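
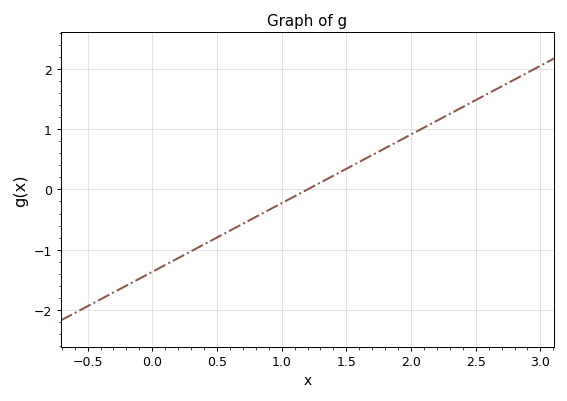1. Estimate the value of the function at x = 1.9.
0.798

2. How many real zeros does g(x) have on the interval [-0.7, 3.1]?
1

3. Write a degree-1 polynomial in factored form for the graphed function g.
y = 1.14(x - 1.2)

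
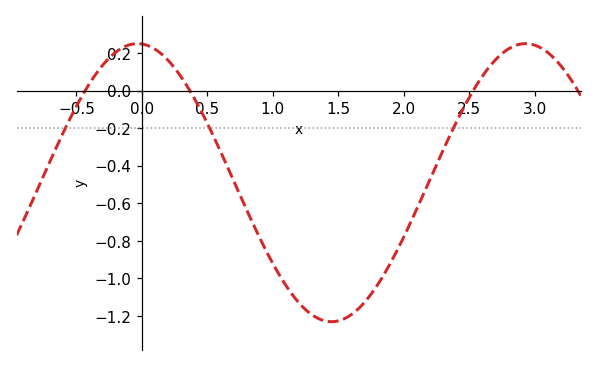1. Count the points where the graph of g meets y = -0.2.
3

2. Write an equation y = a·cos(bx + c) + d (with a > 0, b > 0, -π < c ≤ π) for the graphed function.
y = 0.74cos(2.12x + 0.07) - 0.49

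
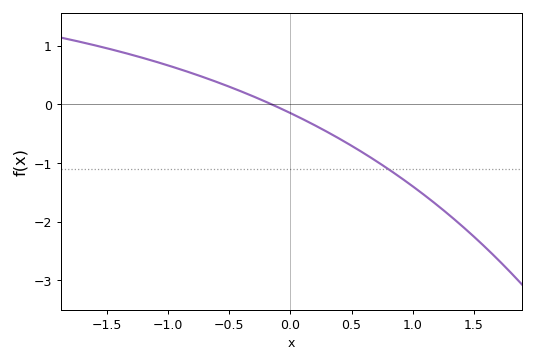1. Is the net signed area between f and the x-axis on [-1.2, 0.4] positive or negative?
positive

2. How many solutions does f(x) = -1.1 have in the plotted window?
1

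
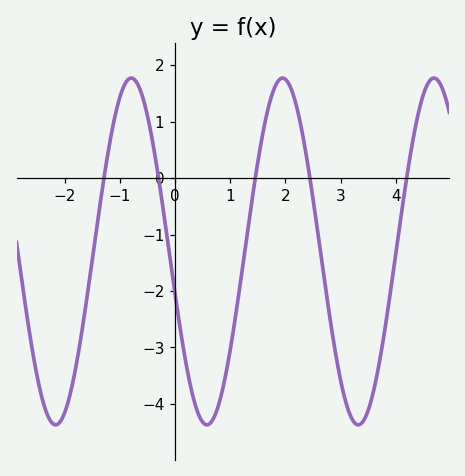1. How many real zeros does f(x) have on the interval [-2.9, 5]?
5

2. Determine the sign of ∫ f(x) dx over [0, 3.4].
negative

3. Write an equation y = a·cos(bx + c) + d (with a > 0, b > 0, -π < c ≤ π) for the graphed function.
y = 3.07cos(2.3x + 1.8) - 1.3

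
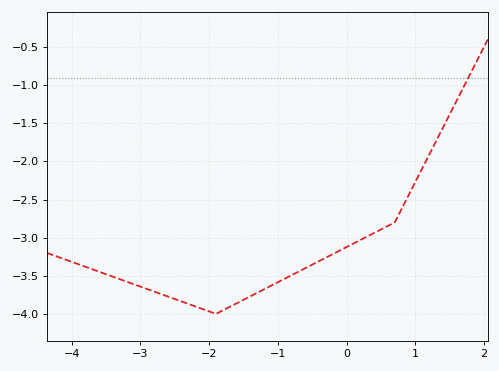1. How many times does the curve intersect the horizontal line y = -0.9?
1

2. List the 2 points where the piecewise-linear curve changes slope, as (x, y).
(-1.9, -4); (0.7, -2.8)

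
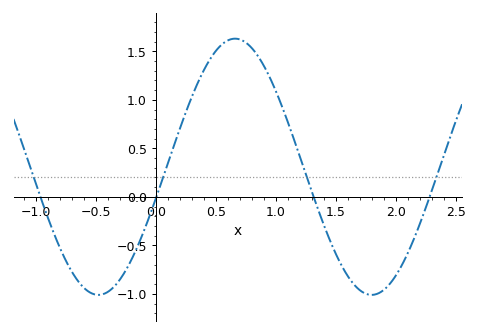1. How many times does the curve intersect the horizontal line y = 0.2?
4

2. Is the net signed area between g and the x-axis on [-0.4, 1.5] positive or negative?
positive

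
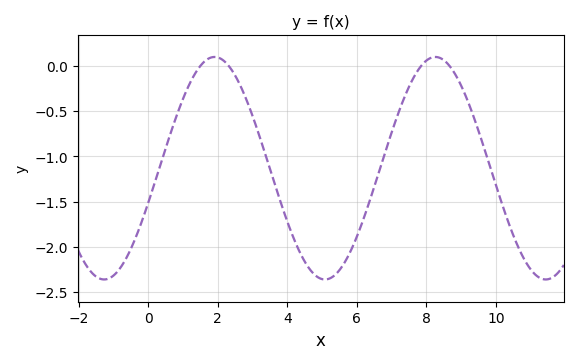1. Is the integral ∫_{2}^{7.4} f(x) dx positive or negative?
negative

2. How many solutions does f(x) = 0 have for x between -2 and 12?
4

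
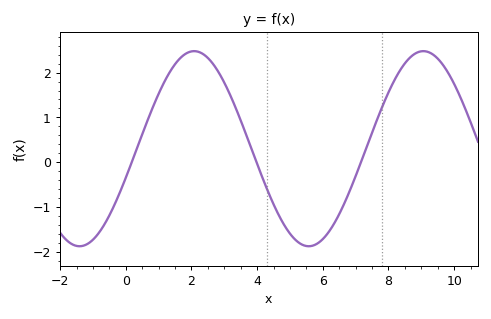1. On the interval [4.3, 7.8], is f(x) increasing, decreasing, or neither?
neither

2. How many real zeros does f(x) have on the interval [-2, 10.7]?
3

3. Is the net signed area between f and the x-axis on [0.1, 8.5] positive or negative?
positive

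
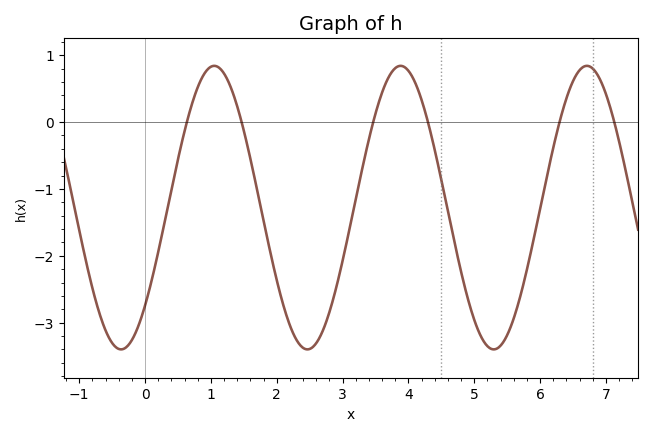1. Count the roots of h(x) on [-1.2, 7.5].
6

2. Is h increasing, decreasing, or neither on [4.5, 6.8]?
neither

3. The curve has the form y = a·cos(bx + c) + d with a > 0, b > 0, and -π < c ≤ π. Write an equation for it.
y = 2.12cos(2.22x - 2.33) - 1.28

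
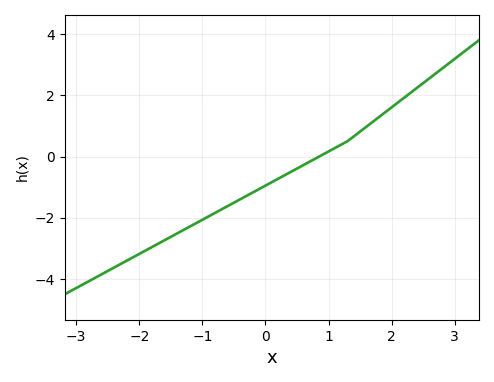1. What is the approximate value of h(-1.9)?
-3.07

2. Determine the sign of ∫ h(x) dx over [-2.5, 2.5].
negative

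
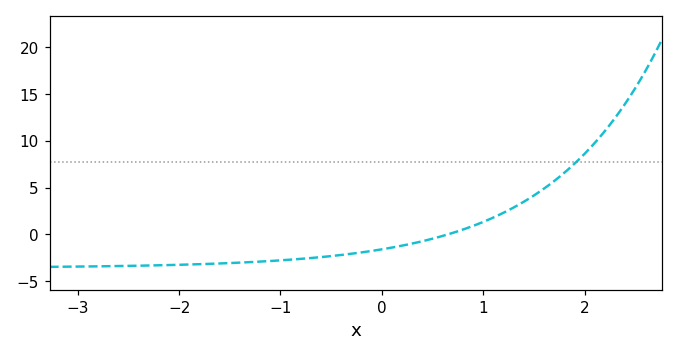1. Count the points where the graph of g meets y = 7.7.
1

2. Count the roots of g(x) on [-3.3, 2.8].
1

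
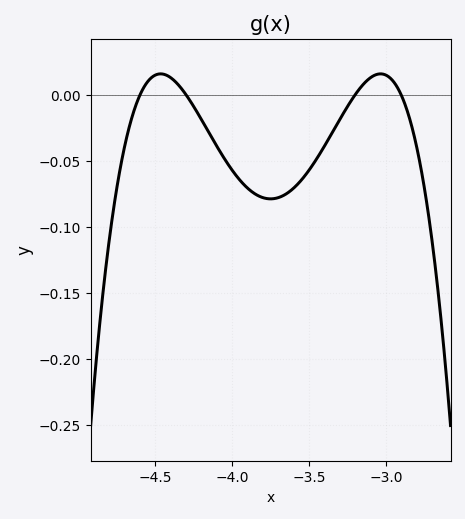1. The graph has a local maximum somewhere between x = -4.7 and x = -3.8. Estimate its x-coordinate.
-4.47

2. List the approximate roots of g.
-4.6, -4.3, -3.2, -2.9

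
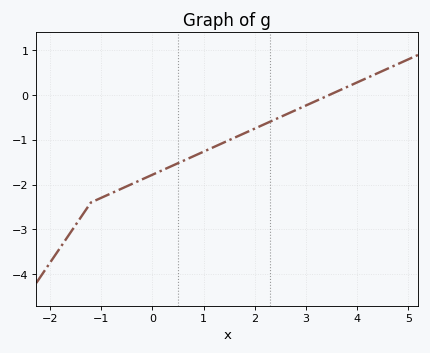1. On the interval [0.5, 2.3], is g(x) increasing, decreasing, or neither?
increasing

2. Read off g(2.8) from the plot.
-0.334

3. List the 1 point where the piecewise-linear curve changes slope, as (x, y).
(-1.2, -2.4)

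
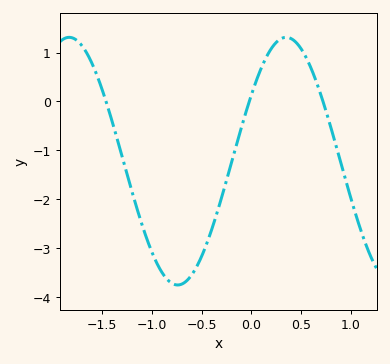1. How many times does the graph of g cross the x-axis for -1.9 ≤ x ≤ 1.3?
3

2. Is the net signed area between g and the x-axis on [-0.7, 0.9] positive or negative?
negative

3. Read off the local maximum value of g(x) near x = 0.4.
1.31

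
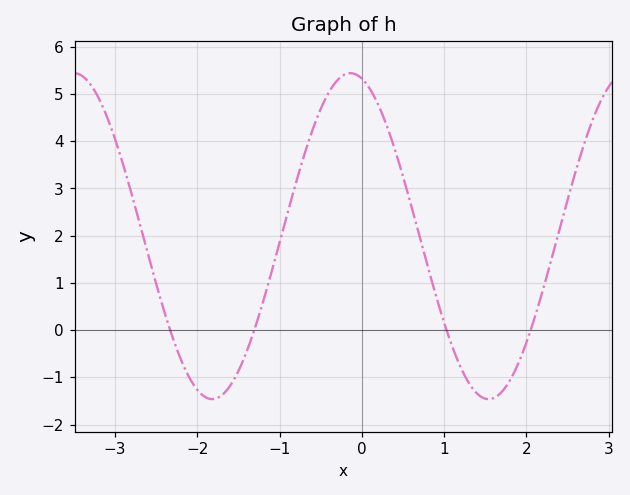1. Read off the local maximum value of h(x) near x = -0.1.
5.4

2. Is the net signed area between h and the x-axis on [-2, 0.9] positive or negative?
positive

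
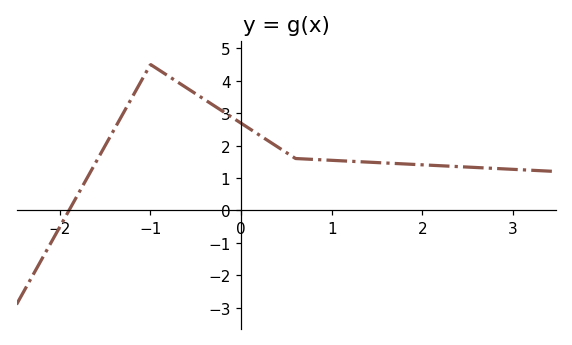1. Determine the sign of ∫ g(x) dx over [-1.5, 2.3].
positive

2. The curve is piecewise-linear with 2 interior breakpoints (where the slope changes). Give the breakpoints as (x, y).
(-1, 4.5); (0.6, 1.6)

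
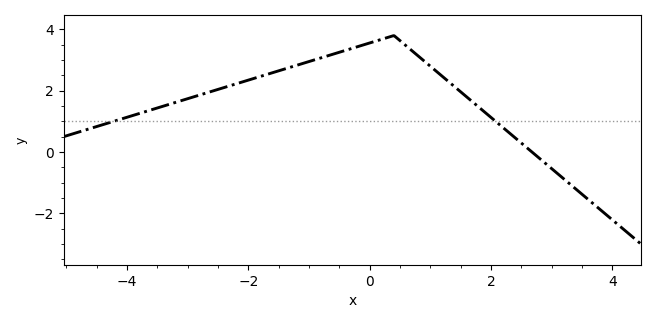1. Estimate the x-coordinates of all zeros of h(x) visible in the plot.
2.67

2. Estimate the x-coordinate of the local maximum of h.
0.397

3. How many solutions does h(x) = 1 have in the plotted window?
2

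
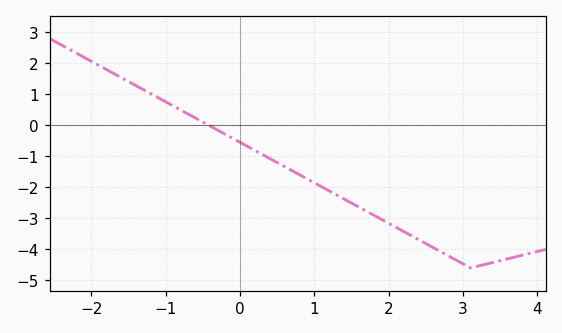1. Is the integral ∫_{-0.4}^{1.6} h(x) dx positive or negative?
negative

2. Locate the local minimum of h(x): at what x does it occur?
3.1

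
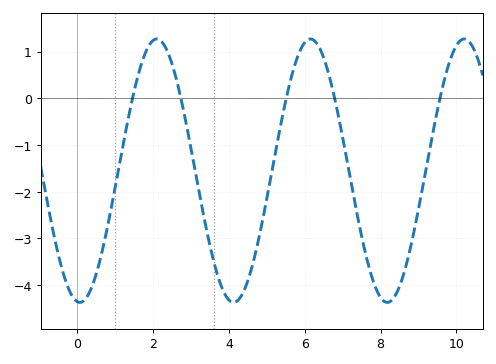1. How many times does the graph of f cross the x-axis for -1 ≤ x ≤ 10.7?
5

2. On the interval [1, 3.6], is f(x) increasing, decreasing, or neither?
neither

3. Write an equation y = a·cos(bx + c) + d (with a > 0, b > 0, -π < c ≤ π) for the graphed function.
y = 2.82cos(1.6x + 3) - 1.55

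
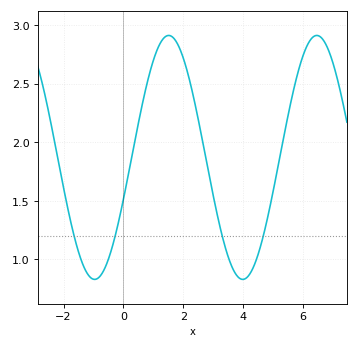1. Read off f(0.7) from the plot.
2.4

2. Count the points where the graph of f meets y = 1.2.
4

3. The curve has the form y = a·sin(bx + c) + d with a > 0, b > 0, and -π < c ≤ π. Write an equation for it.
y = 1.04sin(1.3x - 0.35) + 1.87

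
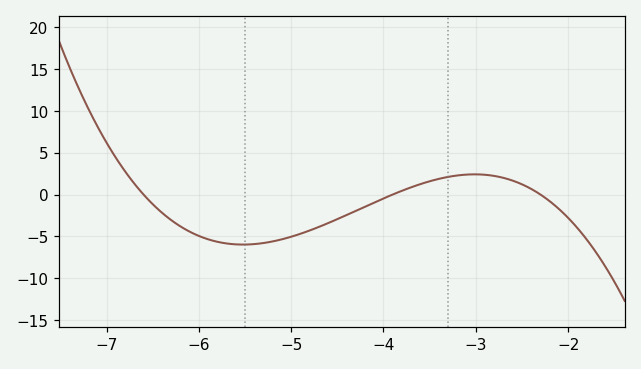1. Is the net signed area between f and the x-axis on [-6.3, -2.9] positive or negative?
negative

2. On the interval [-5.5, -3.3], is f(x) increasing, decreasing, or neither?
increasing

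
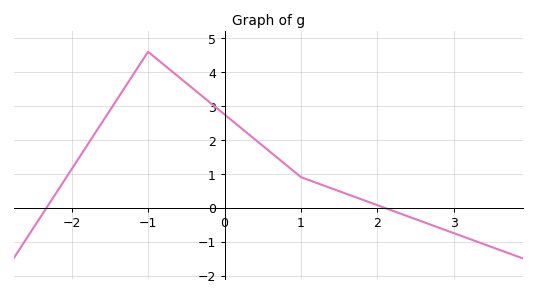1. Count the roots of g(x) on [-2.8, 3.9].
2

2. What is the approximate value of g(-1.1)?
4.25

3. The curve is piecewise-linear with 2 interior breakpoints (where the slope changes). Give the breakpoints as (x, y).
(-1, 4.6); (1, 0.9)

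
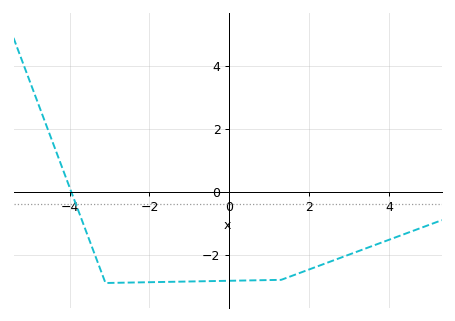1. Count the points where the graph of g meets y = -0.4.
1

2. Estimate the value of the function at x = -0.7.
-2.8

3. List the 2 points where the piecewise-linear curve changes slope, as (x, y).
(-3.1, -2.9); (1.3, -2.8)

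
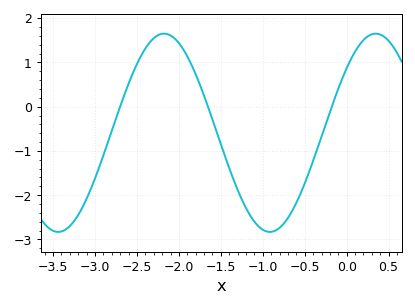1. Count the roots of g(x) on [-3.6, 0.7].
3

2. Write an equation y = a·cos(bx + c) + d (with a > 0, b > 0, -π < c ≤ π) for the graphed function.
y = 2.24cos(2.5x - 0.86) - 0.59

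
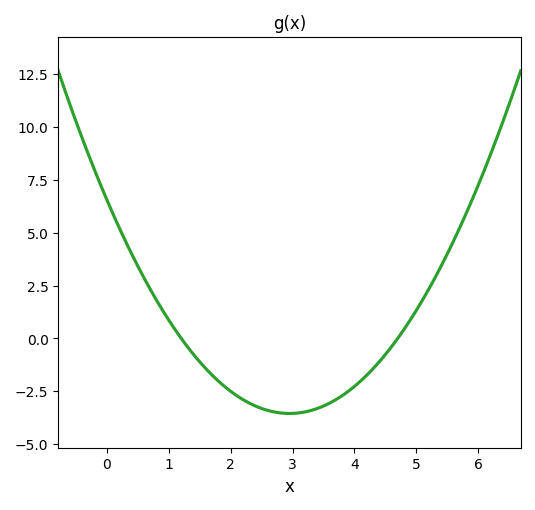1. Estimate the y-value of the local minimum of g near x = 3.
-3.6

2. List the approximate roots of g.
1.2, 4.7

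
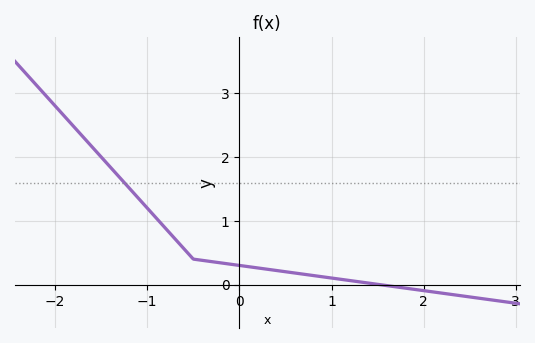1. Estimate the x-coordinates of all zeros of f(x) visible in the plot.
1.52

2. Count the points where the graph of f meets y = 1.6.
1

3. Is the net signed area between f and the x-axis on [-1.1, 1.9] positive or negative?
positive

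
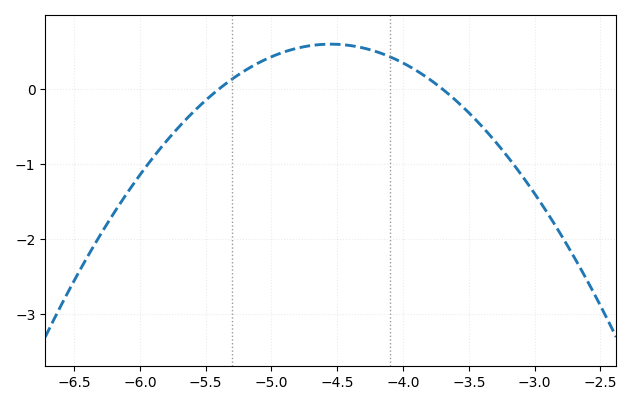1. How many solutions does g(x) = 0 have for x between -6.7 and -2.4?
2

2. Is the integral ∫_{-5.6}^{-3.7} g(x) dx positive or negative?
positive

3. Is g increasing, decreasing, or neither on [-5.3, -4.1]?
neither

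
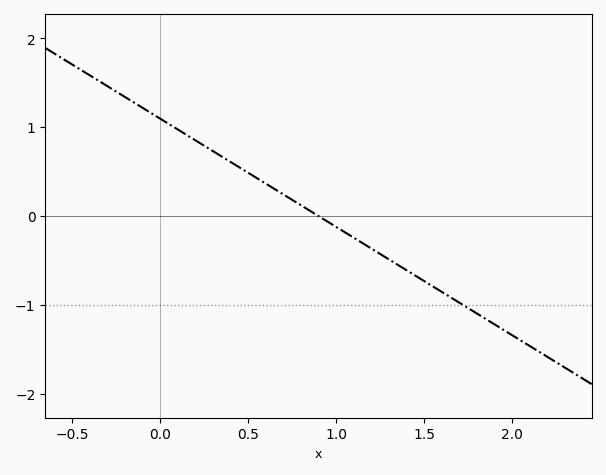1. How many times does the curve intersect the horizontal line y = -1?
1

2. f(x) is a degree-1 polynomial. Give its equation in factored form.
y = -1.22(x - 0.9)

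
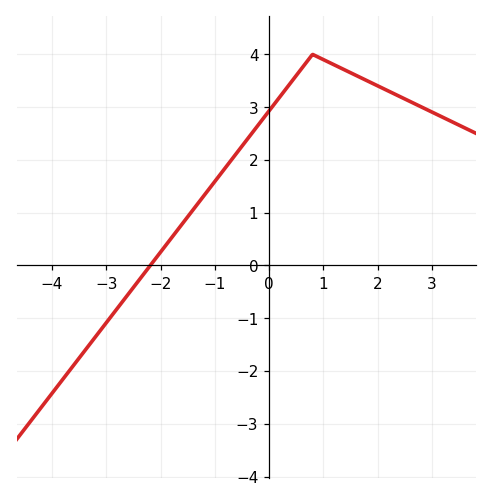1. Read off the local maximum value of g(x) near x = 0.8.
4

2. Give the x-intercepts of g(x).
-2.2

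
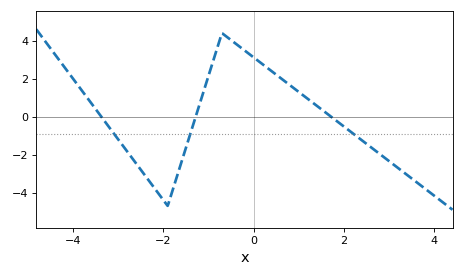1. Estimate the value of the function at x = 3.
-2.34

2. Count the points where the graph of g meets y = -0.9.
3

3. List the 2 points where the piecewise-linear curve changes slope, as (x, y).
(-1.9, -4.7); (-0.7, 4.4)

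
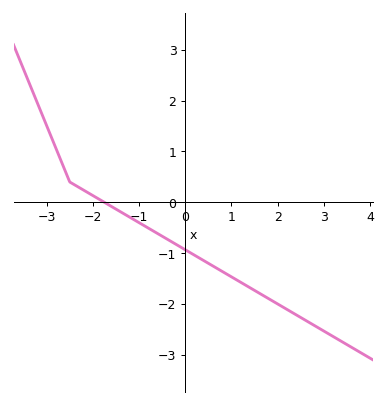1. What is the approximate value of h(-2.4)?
0.347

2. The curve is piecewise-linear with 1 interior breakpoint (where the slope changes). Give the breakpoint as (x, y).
(-2.5, 0.4)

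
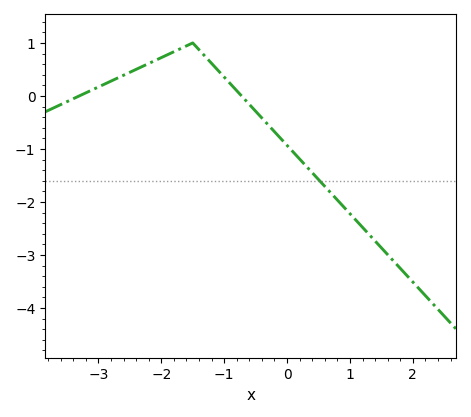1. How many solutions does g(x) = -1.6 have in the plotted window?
1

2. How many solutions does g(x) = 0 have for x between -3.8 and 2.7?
2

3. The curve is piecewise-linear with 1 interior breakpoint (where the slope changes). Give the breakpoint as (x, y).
(-1.5, 1)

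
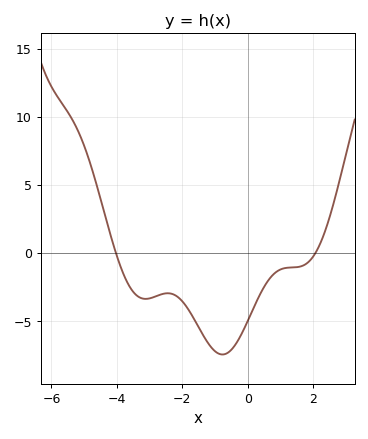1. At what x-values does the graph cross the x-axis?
-4.03, 2.07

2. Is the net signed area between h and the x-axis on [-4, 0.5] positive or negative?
negative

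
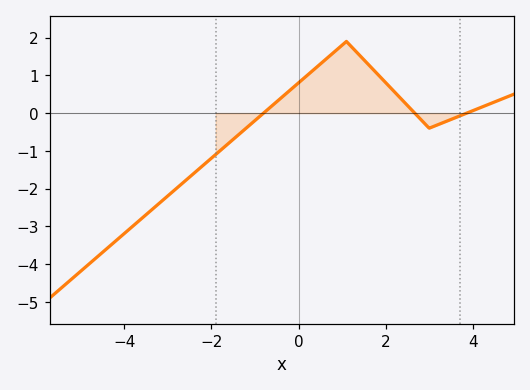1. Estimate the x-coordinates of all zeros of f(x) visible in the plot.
-0.804, 2.67, 3.86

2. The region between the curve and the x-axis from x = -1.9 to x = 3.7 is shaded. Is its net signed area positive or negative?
positive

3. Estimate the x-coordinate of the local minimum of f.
3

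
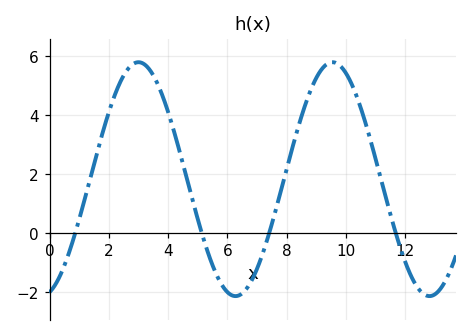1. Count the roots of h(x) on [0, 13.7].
4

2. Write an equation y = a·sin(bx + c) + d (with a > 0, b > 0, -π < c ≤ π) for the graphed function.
y = 3.97sin(0.96x - 1.3) + 1.82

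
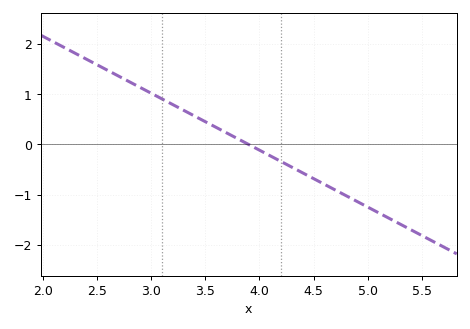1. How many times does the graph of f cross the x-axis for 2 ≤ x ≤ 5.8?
1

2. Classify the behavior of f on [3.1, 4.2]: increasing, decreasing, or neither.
decreasing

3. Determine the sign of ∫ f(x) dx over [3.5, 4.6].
negative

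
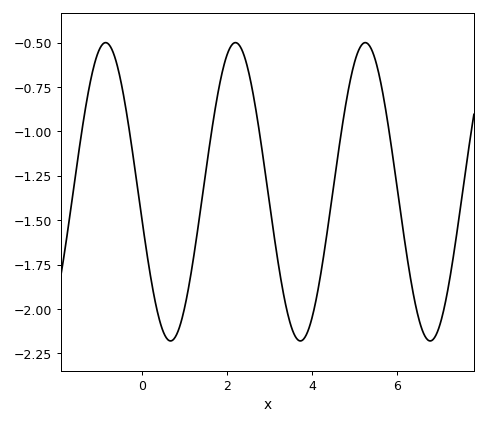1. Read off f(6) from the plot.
-1.32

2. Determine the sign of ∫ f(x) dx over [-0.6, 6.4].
negative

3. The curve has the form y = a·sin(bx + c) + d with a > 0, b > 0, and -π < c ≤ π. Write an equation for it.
y = 0.84sin(2.1x - 3) - 1.34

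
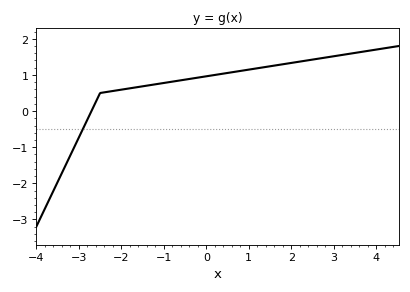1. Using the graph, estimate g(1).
1.1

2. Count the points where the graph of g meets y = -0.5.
1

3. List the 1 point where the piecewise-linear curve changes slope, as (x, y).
(-2.5, 0.5)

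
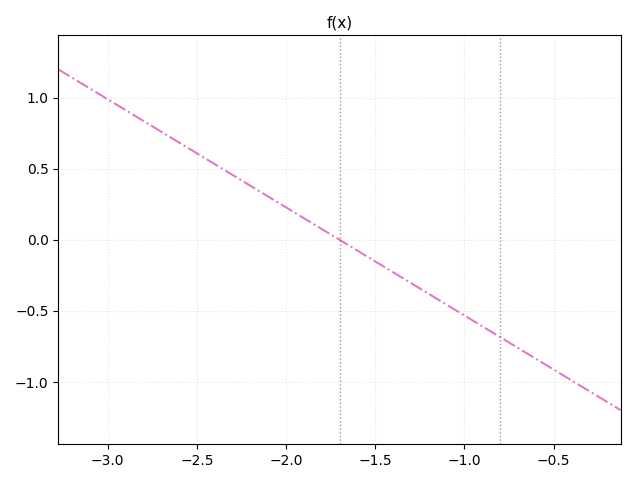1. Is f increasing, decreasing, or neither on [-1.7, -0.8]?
decreasing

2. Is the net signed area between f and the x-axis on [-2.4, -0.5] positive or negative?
negative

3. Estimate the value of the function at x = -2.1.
0.3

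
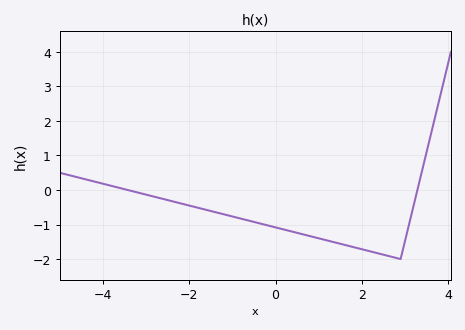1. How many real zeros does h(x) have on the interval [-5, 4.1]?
2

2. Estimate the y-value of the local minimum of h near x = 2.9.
-2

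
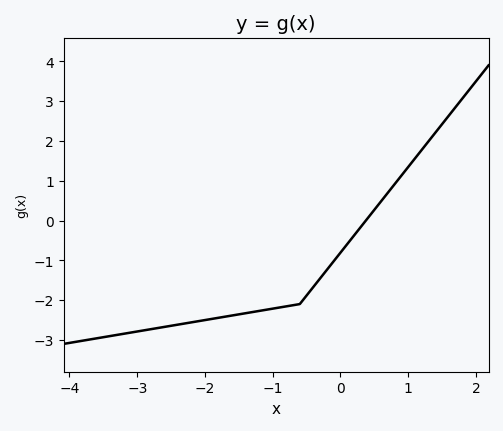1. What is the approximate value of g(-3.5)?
-2.93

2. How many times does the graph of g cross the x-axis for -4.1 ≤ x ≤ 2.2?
1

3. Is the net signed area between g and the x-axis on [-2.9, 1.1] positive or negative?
negative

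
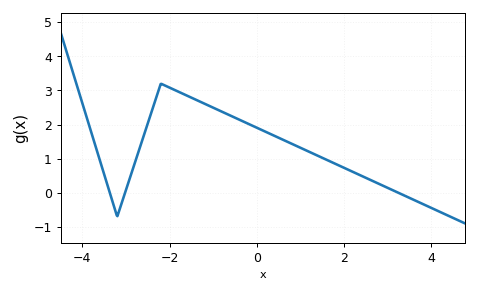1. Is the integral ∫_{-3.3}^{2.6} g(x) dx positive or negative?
positive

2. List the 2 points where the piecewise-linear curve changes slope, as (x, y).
(-3.2, -0.7); (-2.2, 3.2)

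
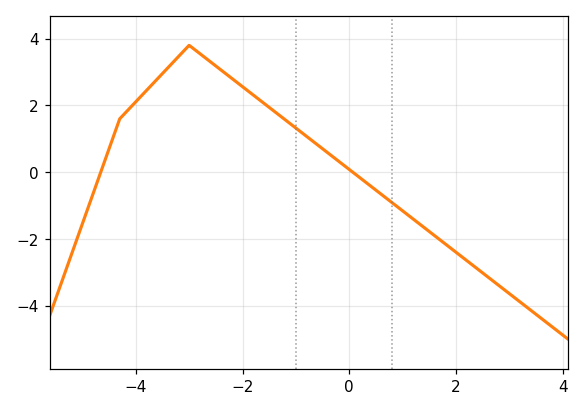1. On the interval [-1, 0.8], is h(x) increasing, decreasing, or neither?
decreasing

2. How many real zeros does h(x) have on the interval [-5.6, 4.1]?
2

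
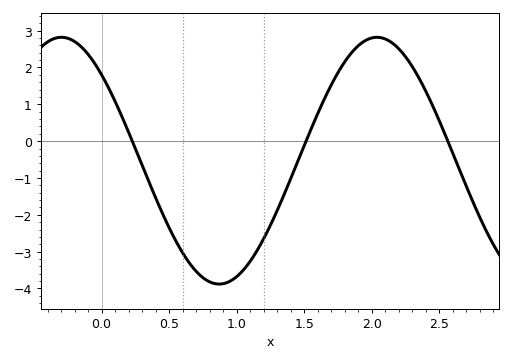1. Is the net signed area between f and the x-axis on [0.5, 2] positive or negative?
negative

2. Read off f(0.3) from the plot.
-0.7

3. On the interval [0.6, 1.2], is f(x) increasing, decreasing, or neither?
neither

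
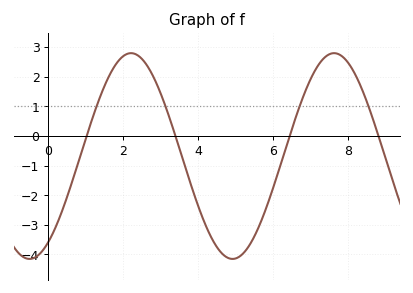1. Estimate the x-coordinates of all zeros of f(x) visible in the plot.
1.02, 3.39, 6.44, 8.81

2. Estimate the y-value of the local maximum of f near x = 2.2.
2.79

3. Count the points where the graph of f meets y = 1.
4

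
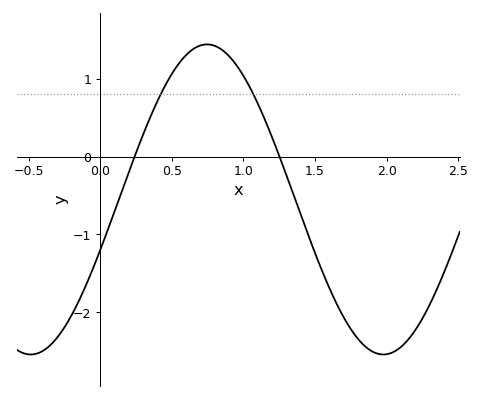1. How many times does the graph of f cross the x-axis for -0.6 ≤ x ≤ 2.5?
2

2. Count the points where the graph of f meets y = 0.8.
2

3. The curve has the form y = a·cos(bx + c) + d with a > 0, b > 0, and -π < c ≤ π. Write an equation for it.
y = 1.99cos(2.55x - 1.9) - 0.55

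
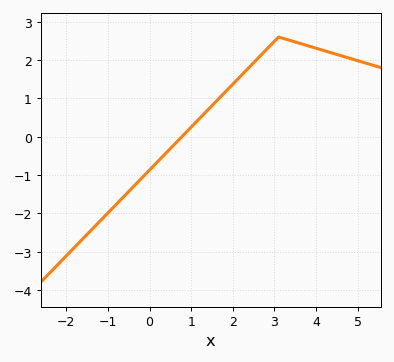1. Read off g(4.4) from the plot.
2.18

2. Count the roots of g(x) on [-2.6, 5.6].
1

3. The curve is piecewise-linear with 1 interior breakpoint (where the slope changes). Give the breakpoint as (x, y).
(3.1, 2.6)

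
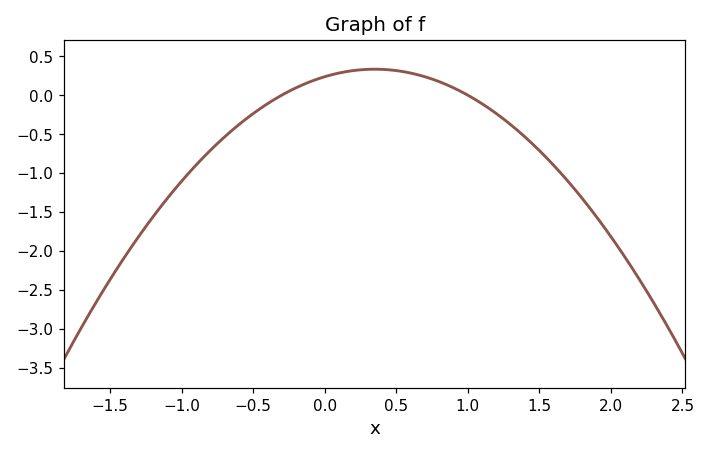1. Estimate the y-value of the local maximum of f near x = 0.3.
0.334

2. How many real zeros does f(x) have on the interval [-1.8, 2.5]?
2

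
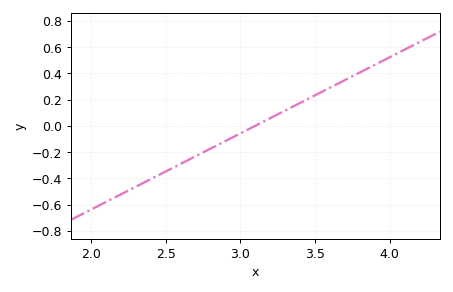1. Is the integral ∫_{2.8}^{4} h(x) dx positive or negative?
positive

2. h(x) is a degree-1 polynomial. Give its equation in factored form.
y = 0.58(x - 3.1)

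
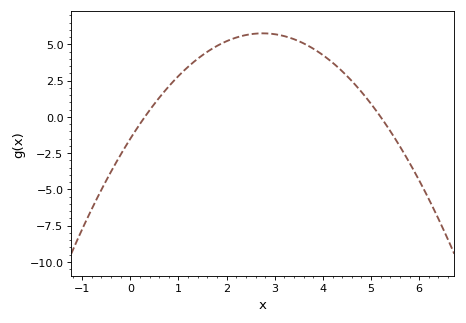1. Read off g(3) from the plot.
5.7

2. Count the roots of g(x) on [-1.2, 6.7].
2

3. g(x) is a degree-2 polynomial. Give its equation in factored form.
y = -0.96(x - 0.3)(x - 5.2)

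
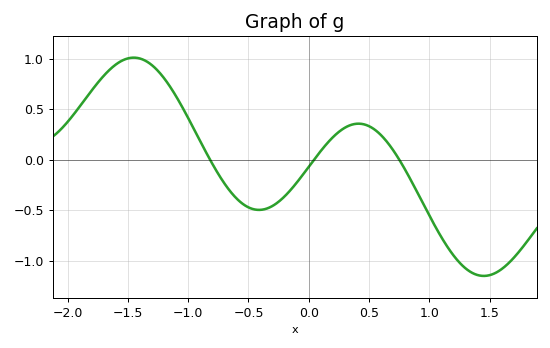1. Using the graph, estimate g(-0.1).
-0.25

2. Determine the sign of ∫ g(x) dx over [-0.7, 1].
negative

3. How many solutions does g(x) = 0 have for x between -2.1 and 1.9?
3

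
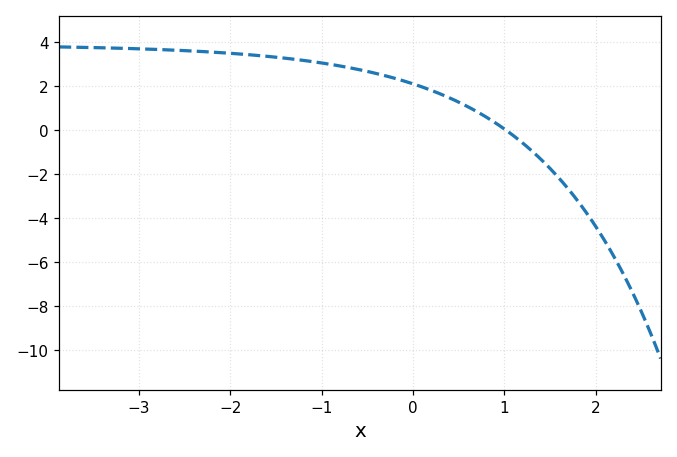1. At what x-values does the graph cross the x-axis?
1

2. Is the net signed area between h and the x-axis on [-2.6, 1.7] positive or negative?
positive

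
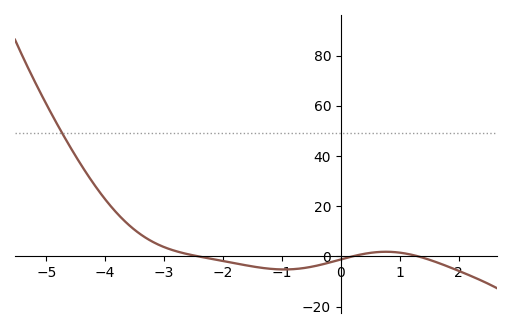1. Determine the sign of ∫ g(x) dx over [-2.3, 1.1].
negative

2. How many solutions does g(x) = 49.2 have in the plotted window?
1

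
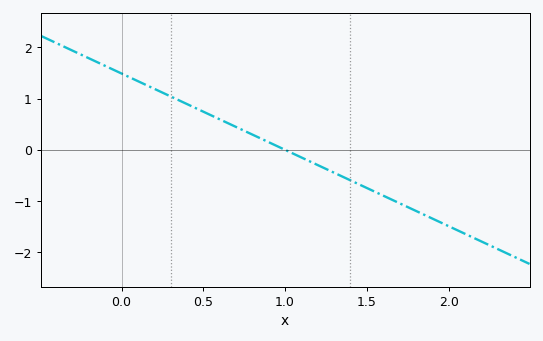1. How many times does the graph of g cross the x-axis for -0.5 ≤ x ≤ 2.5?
1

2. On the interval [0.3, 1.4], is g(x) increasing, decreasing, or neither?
decreasing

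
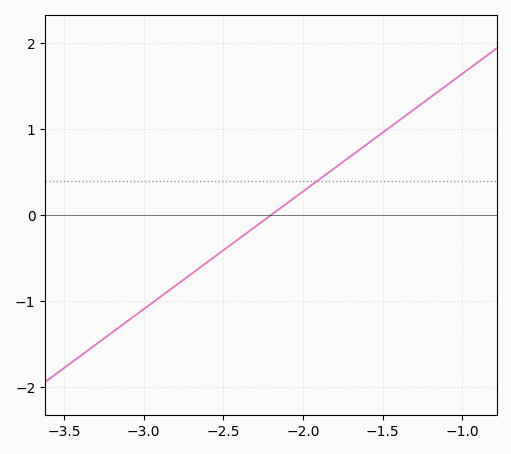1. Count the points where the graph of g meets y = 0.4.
1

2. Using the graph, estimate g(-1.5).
0.959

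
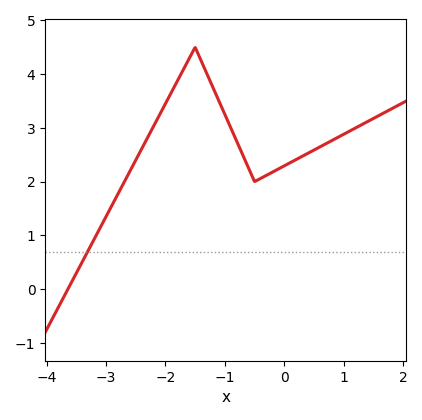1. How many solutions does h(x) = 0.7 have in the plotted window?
1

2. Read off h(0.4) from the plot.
2.5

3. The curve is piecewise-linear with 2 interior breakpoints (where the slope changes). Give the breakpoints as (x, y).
(-1.5, 4.5); (-0.5, 2)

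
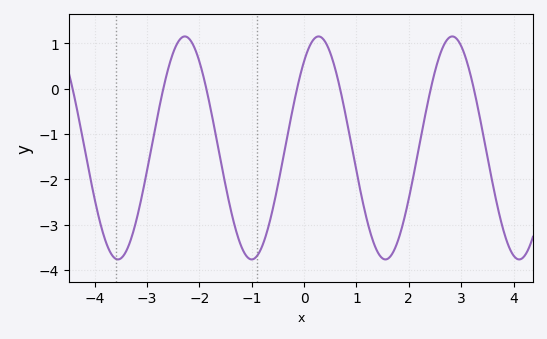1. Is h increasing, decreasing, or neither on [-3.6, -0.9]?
neither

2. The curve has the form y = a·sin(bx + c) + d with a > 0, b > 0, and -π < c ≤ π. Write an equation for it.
y = 2.46sin(2.46x + 0.892) - 1.31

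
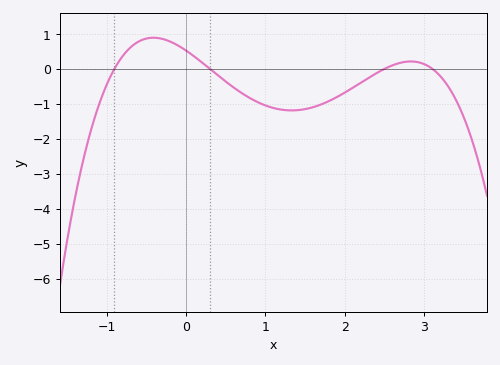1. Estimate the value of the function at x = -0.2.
0.8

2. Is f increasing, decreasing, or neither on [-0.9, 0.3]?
neither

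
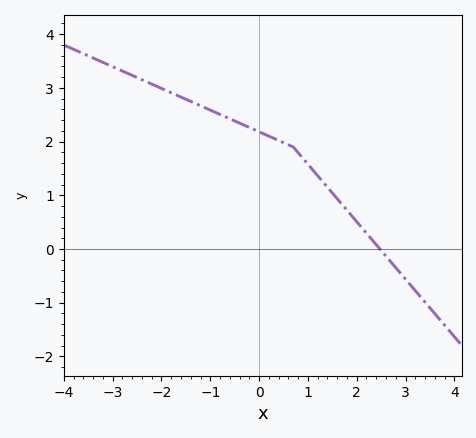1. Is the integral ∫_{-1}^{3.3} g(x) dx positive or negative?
positive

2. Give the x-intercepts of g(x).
2.47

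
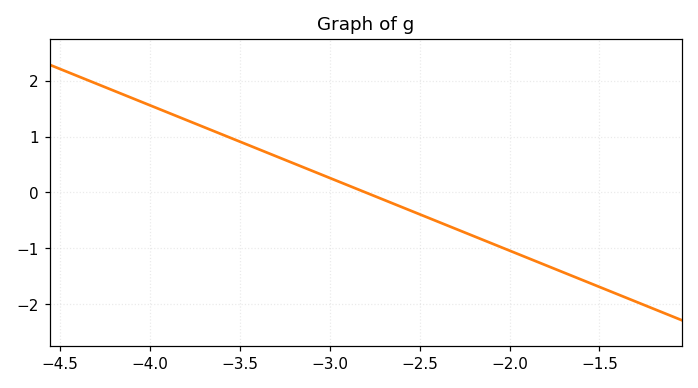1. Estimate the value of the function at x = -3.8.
1.3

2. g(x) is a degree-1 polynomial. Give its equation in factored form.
y = -1.3(x + 2.8)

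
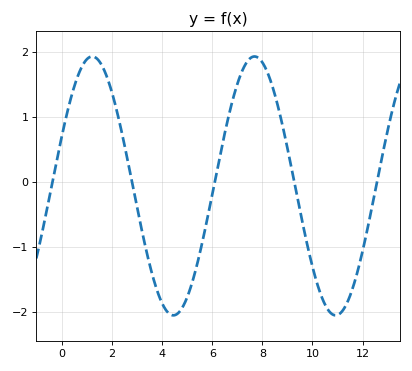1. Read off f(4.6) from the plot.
-2.03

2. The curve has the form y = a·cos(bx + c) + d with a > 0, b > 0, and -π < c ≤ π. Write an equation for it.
y = 1.99cos(0.97x - 1.17) - 0.06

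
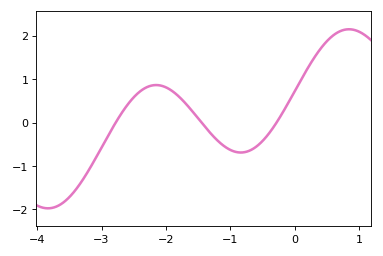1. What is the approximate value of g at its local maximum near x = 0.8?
2.2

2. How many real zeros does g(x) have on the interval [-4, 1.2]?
3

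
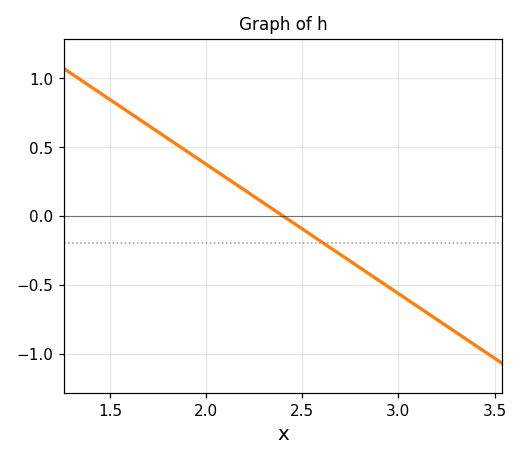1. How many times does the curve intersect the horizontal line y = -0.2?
1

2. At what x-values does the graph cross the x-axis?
2.4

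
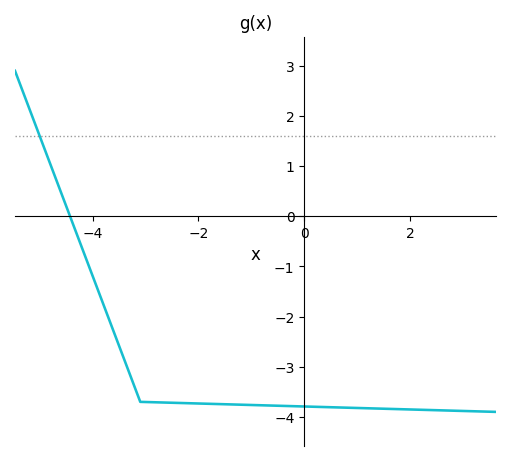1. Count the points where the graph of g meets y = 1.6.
1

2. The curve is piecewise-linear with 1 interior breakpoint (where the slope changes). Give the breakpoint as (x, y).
(-3.1, -3.7)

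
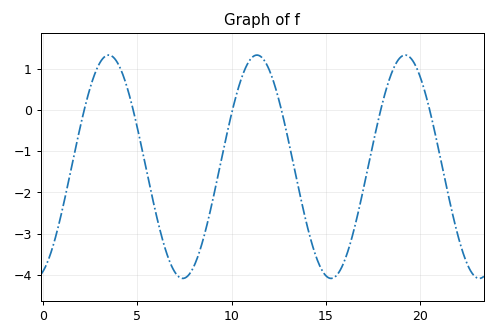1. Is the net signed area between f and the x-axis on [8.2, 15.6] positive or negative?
negative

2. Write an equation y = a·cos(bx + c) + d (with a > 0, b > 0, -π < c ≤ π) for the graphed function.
y = 2.71cos(0.8x - 2.79) - 1.38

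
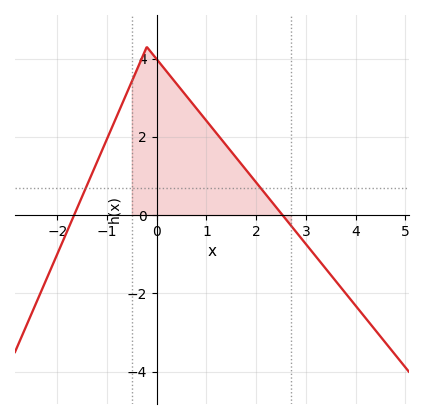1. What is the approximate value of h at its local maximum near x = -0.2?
4.3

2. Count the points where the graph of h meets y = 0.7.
2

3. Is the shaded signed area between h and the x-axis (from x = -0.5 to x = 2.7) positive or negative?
positive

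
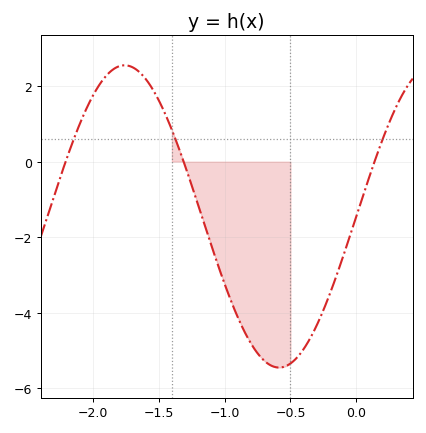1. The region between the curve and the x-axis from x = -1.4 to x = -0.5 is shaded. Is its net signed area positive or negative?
negative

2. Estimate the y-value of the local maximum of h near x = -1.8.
2.6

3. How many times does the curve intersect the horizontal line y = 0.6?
3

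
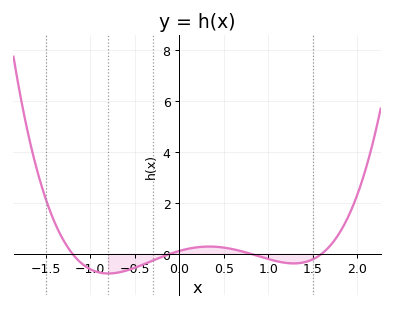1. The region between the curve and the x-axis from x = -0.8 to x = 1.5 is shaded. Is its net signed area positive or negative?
negative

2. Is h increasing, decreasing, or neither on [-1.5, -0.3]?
neither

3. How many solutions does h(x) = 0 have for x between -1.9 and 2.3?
4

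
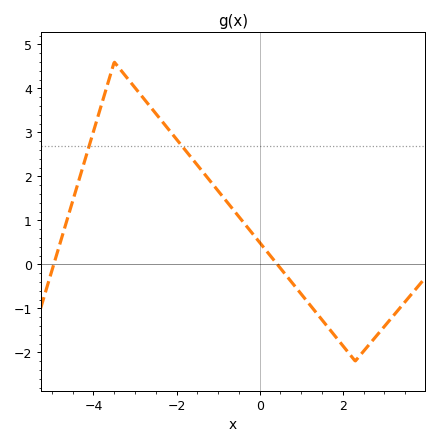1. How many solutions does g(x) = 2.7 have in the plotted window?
2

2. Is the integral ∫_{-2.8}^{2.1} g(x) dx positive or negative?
positive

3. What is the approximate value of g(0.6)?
-0.207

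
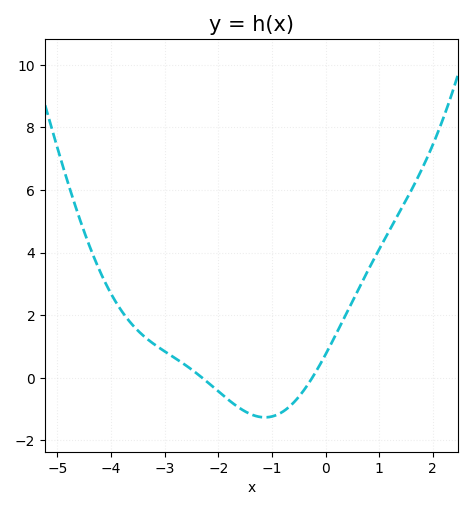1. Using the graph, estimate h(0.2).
1.41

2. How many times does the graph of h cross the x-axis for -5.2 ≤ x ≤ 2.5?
2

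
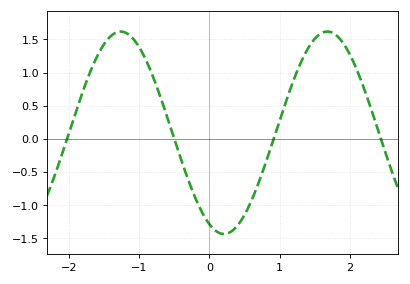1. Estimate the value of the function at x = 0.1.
-1.4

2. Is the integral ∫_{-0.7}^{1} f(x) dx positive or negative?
negative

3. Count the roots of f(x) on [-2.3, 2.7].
4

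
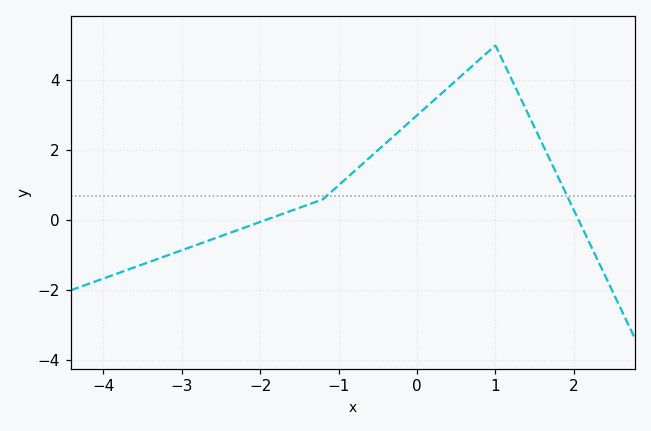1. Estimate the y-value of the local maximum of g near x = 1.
5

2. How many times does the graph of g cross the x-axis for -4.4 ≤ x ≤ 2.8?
2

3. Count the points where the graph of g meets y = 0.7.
2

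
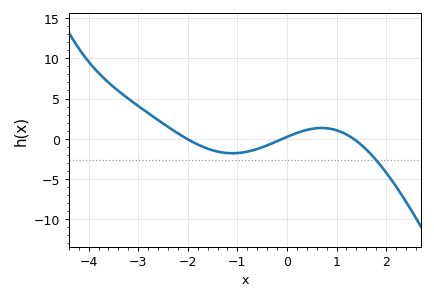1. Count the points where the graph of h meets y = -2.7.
1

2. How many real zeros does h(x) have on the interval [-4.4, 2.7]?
3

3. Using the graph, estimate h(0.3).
1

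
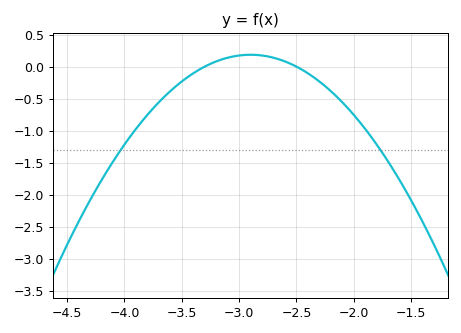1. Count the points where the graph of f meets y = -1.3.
2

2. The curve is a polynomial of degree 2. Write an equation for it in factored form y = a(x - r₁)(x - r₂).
y = -1.16(x + 3.3)(x + 2.5)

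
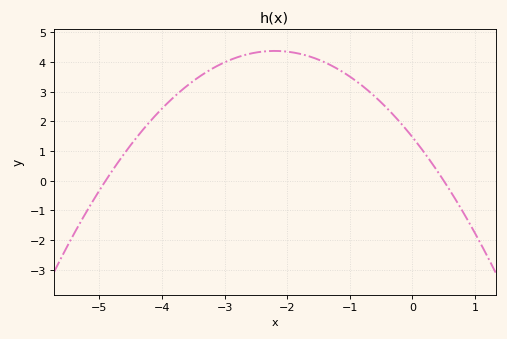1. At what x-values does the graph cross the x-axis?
-4.9, 0.5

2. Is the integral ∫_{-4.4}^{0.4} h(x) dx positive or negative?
positive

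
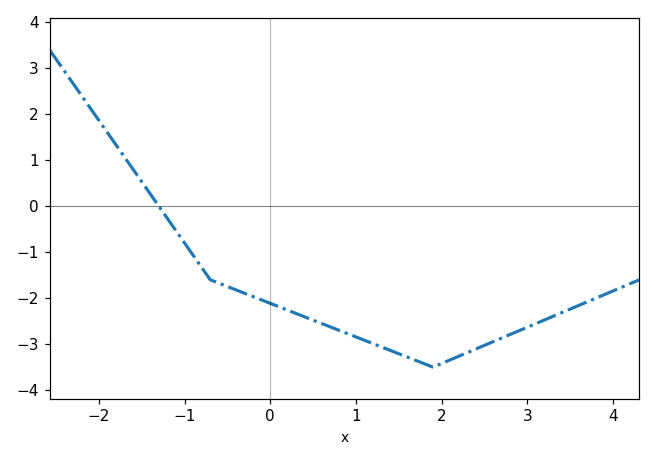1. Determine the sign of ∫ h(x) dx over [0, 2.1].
negative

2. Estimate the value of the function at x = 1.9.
-3.5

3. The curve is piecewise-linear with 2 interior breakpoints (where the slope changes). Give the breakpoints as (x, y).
(-0.7, -1.6); (1.9, -3.5)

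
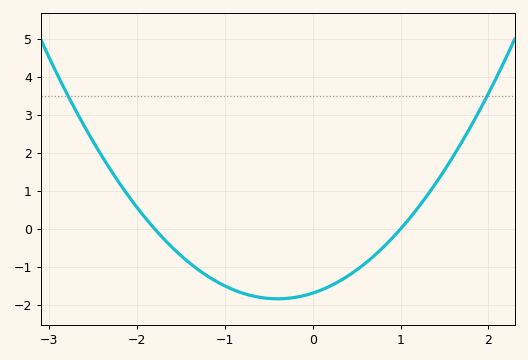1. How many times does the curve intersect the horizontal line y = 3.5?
2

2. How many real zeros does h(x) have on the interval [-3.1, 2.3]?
2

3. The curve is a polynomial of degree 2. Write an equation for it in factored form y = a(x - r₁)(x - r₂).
y = 0.94(x + 1.8)(x - 1)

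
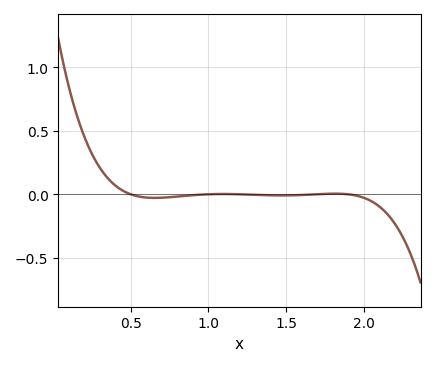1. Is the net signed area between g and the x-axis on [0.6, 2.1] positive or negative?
negative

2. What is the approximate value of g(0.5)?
0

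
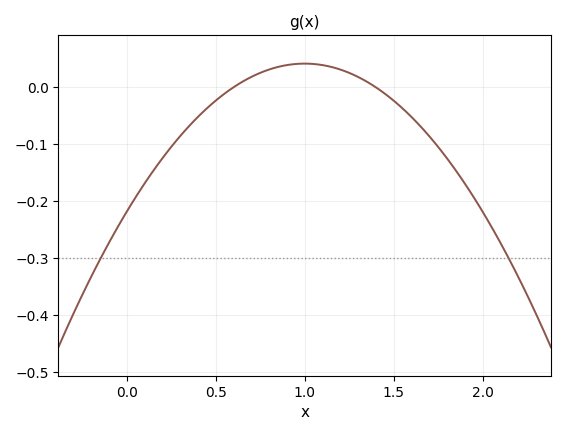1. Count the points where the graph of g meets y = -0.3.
2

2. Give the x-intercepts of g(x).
0.6, 1.4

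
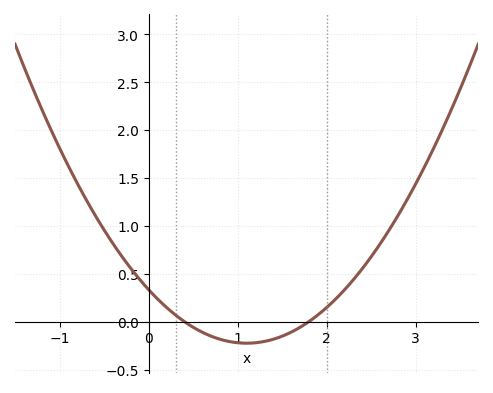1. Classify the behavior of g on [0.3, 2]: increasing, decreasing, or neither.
neither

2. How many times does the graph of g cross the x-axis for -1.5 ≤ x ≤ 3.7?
2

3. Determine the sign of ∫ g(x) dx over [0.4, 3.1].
positive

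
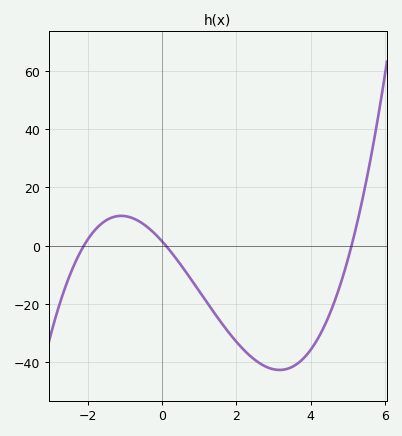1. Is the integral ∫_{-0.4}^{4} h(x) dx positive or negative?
negative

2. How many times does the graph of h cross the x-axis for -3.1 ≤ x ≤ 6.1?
3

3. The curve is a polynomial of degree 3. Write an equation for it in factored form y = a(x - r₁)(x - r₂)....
y = 1.37(x + 2.1)(x - 0.1)(x - 5.1)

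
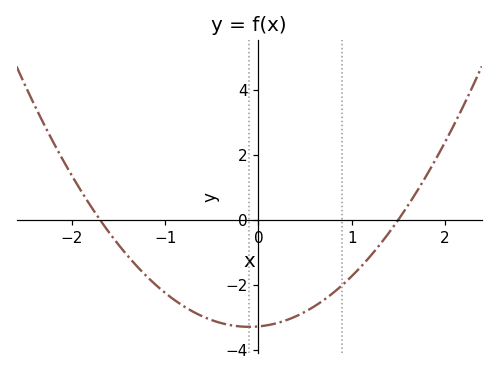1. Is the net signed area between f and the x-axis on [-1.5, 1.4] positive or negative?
negative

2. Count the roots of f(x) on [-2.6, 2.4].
2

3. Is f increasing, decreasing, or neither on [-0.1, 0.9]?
increasing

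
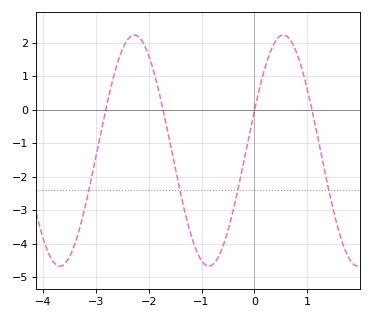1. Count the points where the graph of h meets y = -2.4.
4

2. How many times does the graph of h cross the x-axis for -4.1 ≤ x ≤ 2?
4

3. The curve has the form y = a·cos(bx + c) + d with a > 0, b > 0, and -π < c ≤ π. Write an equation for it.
y = 3.45cos(2.2x - 1.2) - 1.22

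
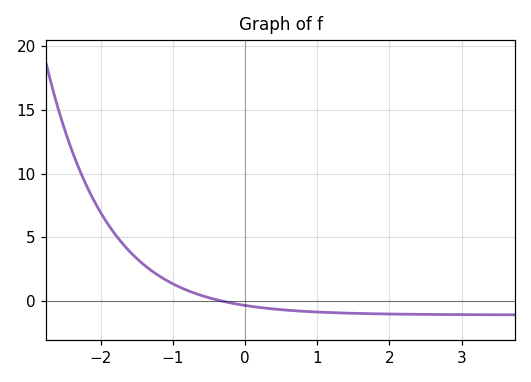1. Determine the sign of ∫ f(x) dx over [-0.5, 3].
negative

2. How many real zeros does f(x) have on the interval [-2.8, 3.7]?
1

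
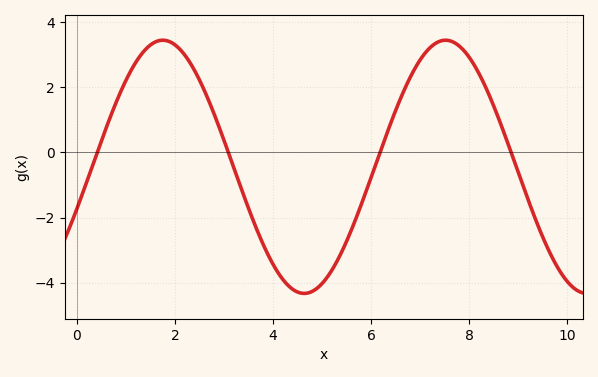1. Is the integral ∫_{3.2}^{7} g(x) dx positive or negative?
negative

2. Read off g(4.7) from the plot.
-4.32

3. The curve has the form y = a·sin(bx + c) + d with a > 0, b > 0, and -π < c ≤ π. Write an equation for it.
y = 3.89sin(1.09x - 0.34) - 0.44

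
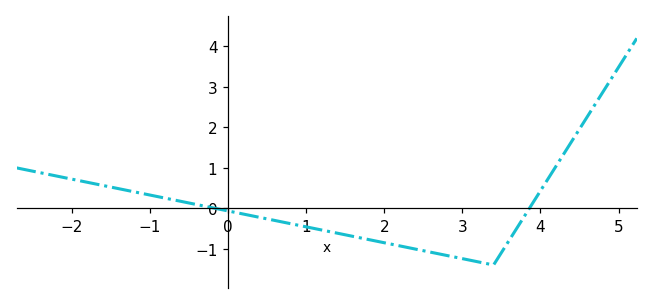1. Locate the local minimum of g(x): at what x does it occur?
3.4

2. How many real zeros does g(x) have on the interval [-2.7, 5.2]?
2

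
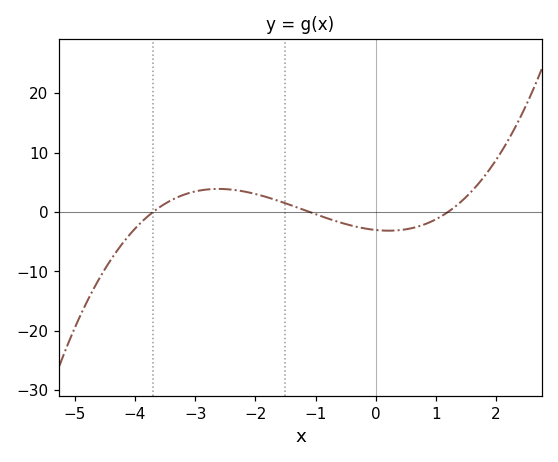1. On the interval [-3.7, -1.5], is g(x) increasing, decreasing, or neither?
neither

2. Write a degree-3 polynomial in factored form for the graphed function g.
y = 0.62(x + 3.7)(x + 1.1)(x - 1.2)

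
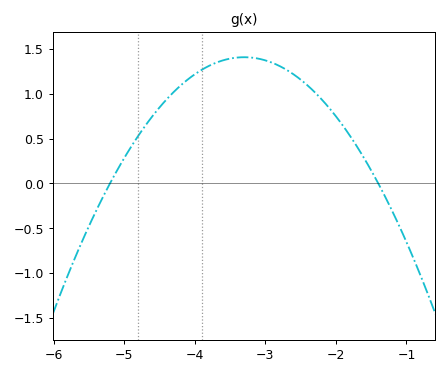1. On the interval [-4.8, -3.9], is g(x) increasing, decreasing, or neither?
increasing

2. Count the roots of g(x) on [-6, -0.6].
2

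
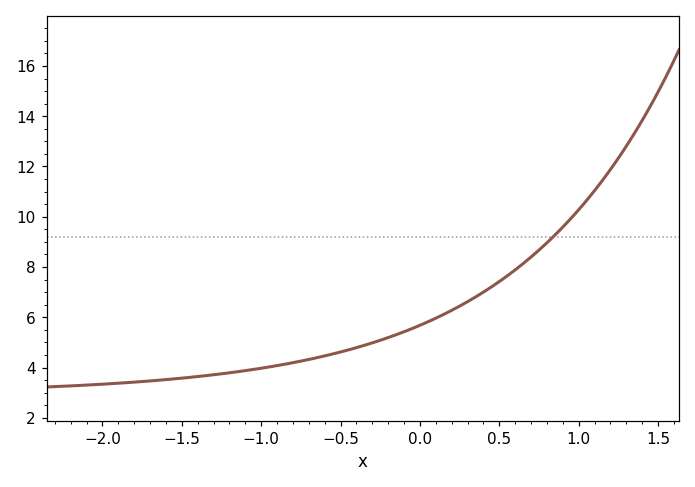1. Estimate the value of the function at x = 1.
10.2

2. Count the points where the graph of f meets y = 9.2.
1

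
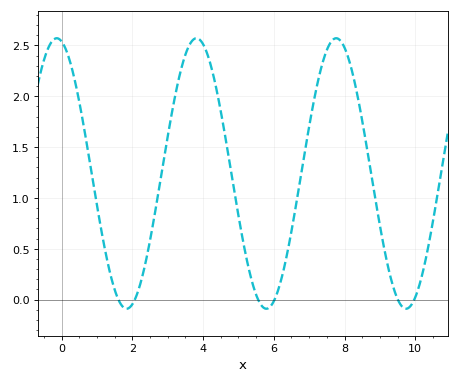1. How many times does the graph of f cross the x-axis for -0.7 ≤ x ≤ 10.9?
6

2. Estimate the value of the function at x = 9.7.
-0.1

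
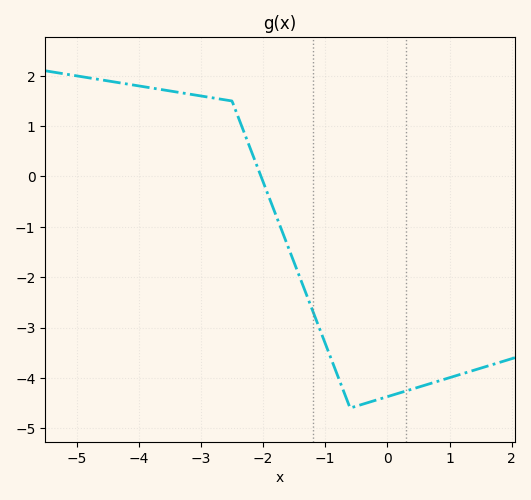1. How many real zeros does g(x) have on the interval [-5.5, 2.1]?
1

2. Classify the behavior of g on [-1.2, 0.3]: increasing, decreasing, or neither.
neither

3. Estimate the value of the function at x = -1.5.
-1.71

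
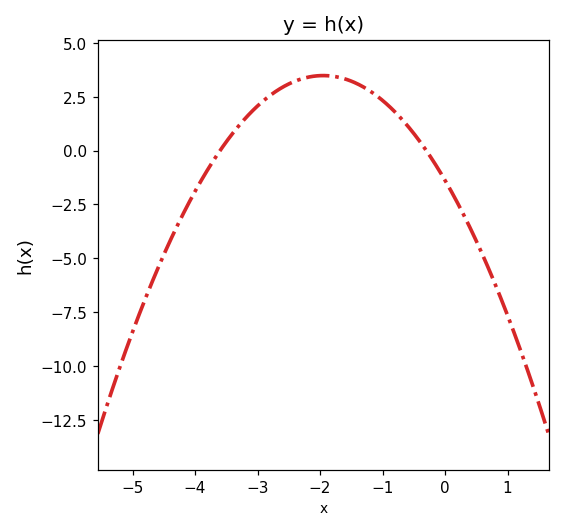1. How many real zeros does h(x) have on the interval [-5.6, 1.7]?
2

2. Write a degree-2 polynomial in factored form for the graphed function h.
y = -1.28(x + 3.6)(x + 0.3)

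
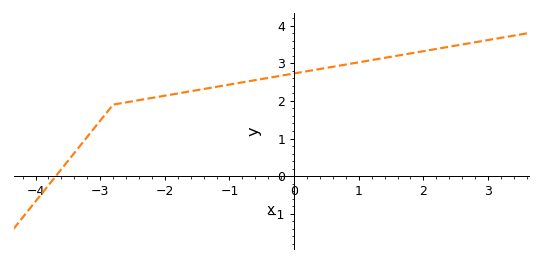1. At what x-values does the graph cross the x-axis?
-3.69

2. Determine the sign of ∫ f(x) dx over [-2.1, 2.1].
positive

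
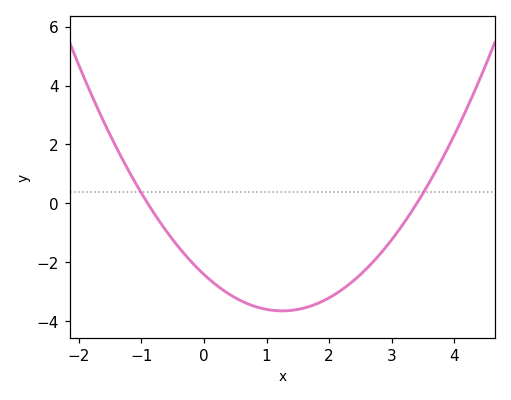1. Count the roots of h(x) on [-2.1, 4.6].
2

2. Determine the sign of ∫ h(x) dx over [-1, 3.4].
negative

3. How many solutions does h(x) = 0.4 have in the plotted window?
2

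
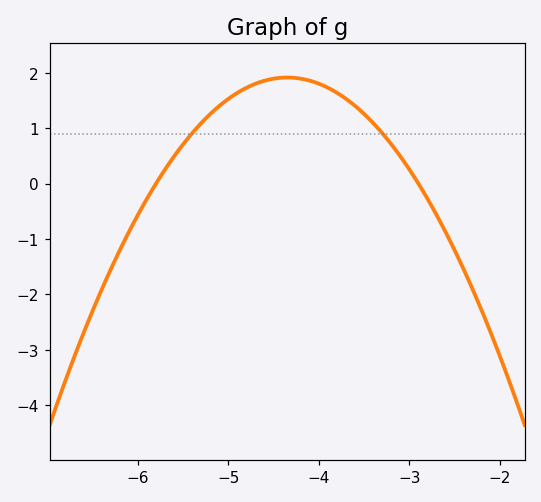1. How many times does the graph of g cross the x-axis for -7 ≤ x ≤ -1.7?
2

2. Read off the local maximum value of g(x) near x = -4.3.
1.91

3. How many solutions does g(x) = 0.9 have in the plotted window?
2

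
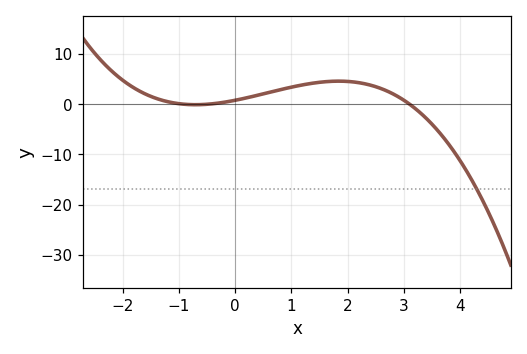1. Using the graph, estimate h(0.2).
1.27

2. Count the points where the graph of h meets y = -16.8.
1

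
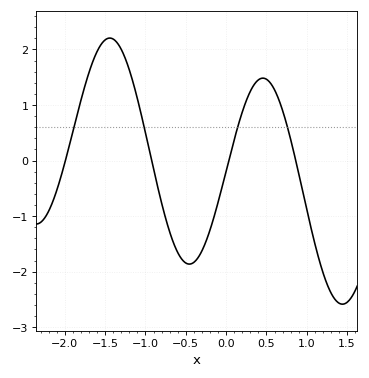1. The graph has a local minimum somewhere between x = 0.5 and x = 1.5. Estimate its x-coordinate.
1.44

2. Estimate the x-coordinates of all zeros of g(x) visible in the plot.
-1.99, -0.923, 0.033, 0.863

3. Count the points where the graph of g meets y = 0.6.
4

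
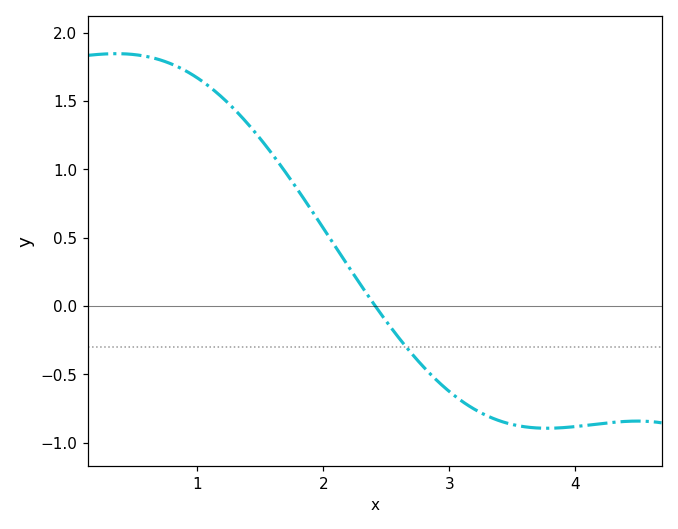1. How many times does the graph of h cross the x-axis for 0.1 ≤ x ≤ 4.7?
1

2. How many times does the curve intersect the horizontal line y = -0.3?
1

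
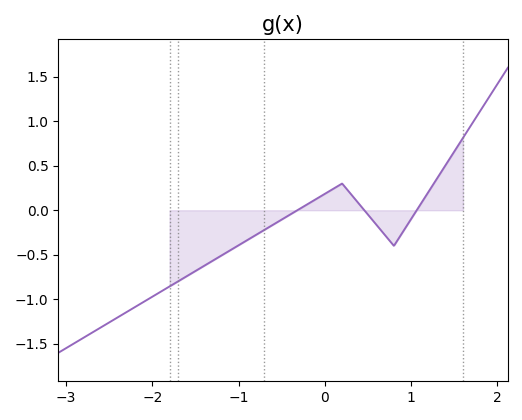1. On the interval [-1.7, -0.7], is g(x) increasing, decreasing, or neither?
increasing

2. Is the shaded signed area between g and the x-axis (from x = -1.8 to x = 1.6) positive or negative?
negative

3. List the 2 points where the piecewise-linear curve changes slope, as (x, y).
(0.2, 0.3); (0.8, -0.4)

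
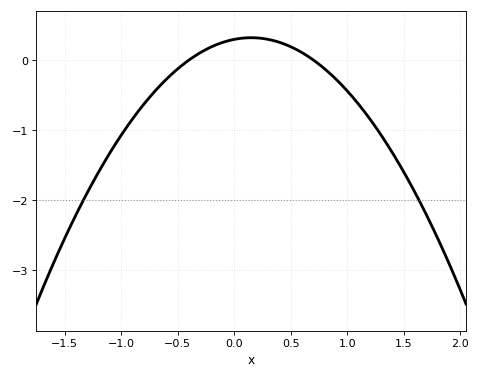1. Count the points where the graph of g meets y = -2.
2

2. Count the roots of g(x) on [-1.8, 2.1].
2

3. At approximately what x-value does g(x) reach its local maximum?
0.1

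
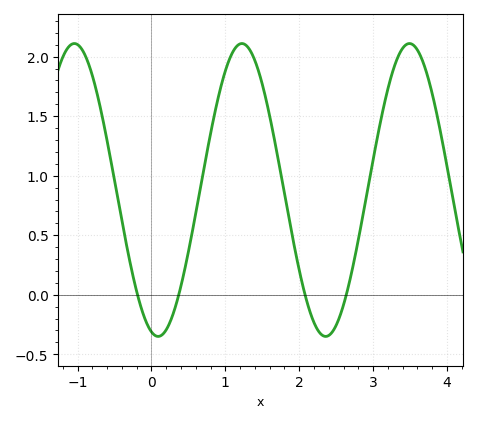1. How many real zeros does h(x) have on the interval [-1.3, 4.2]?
4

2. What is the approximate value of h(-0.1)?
-0.183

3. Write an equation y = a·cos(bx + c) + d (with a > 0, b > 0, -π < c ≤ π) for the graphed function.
y = 1.23cos(2.77x + 2.89) + 0.88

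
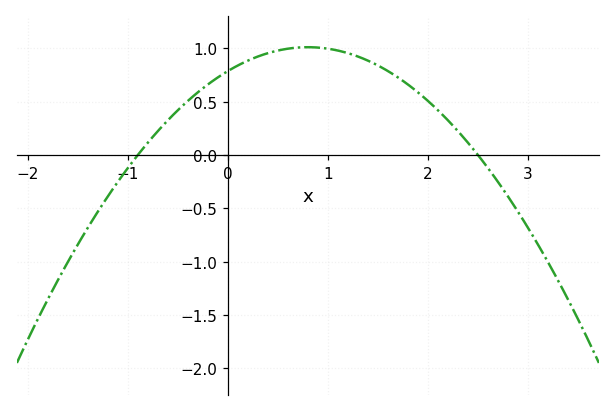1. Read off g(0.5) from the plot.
1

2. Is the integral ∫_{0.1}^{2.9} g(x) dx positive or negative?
positive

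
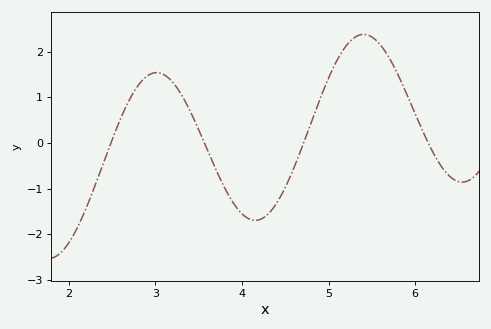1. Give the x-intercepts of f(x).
2.5, 3.6, 4.7, 6.2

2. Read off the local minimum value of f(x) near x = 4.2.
-1.7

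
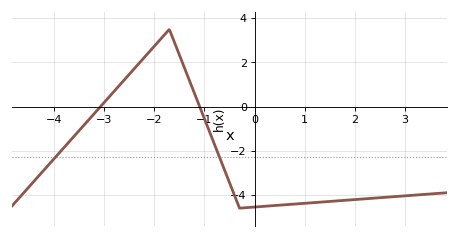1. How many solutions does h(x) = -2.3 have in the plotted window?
2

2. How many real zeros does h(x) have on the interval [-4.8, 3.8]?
2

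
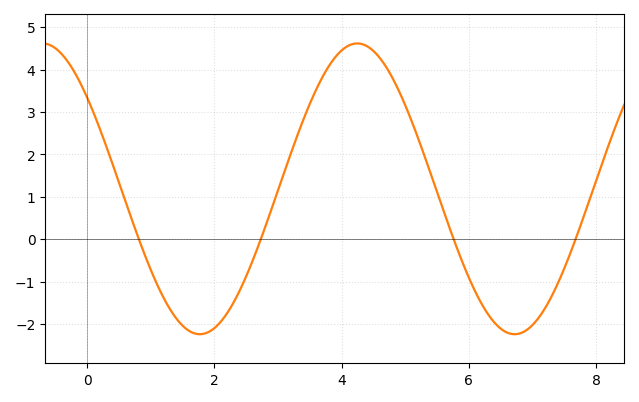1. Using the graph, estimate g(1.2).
-1.38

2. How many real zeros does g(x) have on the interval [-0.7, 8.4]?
4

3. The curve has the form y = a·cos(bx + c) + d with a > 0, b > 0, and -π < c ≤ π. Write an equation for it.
y = 3.43cos(1.27x + 0.892) + 1.19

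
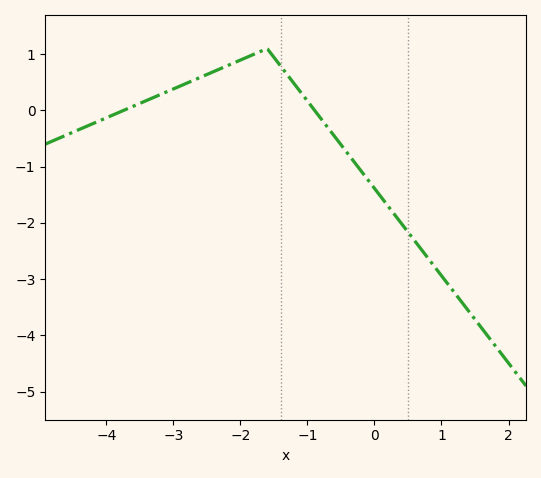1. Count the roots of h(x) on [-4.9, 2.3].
2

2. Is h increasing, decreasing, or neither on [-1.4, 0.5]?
decreasing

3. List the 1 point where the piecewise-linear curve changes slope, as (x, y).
(-1.6, 1.1)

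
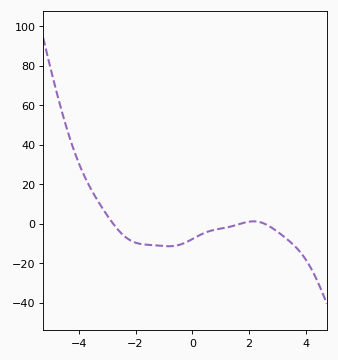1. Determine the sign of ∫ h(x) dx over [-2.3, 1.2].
negative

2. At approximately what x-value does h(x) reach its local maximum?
2.2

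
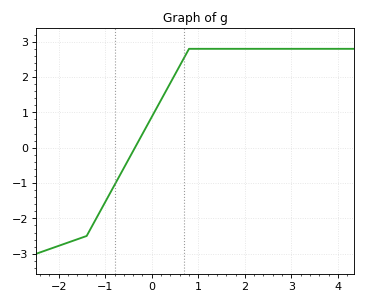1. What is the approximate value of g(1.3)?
2.8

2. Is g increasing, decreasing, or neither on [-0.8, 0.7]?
increasing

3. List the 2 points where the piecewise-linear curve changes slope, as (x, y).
(-1.4, -2.5); (0.8, 2.8)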